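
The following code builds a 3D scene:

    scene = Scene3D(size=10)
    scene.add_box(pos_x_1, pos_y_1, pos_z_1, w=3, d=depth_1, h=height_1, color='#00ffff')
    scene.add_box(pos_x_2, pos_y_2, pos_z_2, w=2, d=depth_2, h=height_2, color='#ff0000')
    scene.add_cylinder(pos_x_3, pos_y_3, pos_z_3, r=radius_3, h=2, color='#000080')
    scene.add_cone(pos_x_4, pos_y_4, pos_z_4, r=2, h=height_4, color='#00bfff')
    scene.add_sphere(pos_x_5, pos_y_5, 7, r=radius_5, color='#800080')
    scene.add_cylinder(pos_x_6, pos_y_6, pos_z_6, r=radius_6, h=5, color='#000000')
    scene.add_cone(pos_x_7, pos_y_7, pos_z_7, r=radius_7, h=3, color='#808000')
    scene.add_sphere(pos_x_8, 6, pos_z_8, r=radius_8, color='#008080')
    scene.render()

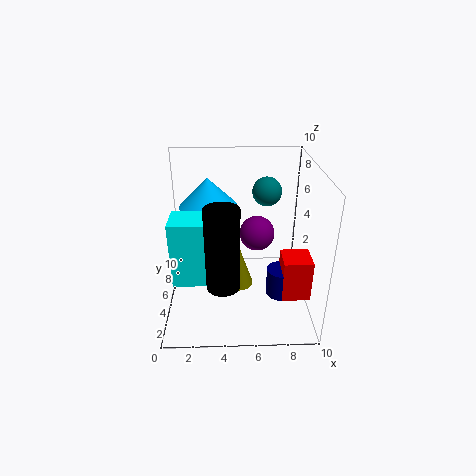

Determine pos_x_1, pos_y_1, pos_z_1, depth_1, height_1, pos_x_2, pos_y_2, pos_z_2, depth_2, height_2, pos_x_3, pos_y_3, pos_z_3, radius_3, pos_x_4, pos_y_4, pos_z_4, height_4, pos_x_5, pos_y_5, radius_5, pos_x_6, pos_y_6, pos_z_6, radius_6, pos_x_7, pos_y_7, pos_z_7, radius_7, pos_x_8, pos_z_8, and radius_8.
pos_x_1 = 1
pos_y_1 = 1
pos_z_1 = 4
depth_1 = 2
height_1 = 4
pos_x_2 = 8
pos_y_2 = 3
pos_z_2 = 1
depth_2 = 2
height_2 = 3
pos_x_3 = 8
pos_y_3 = 4
pos_z_3 = 1
radius_3 = 1
pos_x_4 = 3
pos_y_4 = 6
pos_z_4 = 7
height_4 = 2
pos_x_5 = 6
pos_y_5 = 2
radius_5 = 1
pos_x_6 = 4
pos_y_6 = 1
pos_z_6 = 4
radius_6 = 1
pos_x_7 = 5
pos_y_7 = 4
pos_z_7 = 2
radius_7 = 1
pos_x_8 = 7
pos_z_8 = 8
radius_8 = 1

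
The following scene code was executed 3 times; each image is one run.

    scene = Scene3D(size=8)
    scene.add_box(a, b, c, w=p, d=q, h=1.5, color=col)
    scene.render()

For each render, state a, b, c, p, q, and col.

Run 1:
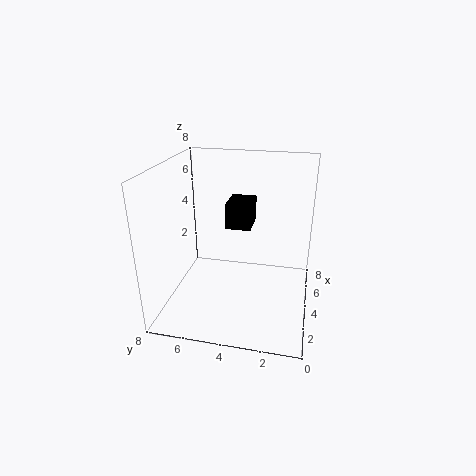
a = 5; b = 3.5; c = 4; p = 2; q = 1.5; col = 'black'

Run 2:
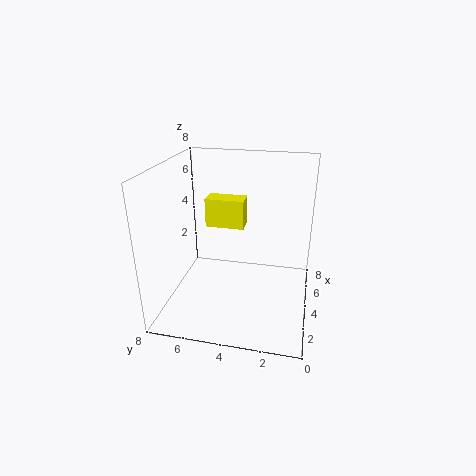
a = 3; b = 3.5; c = 5; p = 1; q = 2; col = 'yellow'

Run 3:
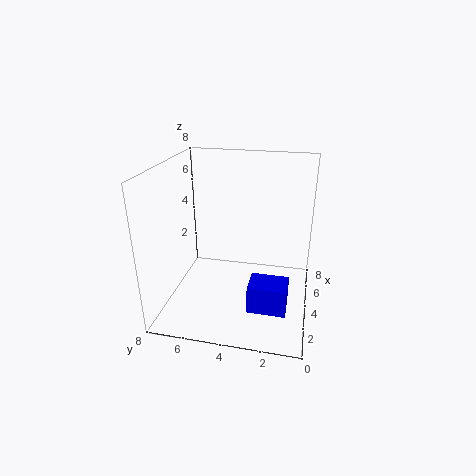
a = 1.5; b = 1; c = 1; p = 1.5; q = 2; col = 'blue'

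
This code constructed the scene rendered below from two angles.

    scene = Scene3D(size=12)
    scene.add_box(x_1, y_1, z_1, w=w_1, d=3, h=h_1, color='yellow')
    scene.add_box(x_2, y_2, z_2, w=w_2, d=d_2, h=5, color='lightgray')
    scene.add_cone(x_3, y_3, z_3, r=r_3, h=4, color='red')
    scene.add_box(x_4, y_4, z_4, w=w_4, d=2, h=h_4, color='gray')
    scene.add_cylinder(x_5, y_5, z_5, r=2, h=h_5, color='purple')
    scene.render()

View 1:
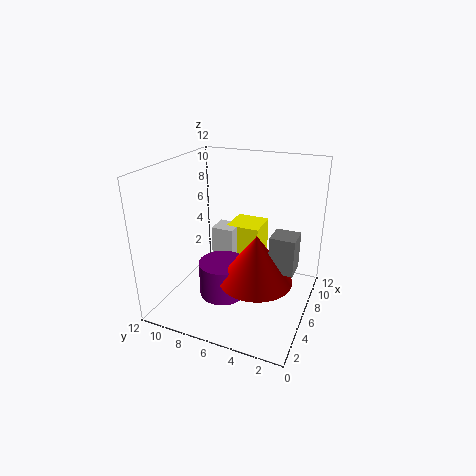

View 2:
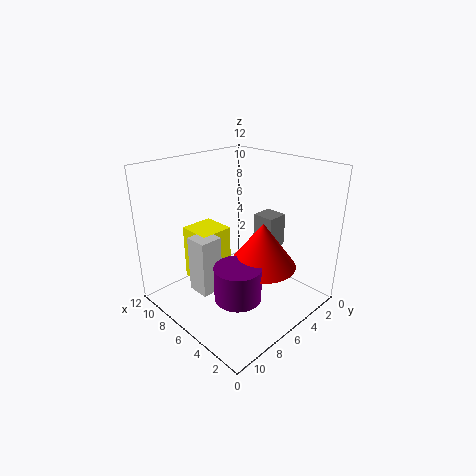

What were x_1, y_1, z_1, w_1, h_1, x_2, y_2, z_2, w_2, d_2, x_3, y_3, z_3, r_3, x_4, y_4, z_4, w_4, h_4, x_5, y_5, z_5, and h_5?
x_1 = 8
y_1 = 5
z_1 = 1
w_1 = 3
h_1 = 5
x_2 = 7
y_2 = 7
z_2 = 1
w_2 = 2
d_2 = 2
x_3 = 5
y_3 = 4
z_3 = 3
r_3 = 3
x_4 = 5
y_4 = 1
z_4 = 4
w_4 = 2
h_4 = 3
x_5 = 5
y_5 = 7
z_5 = 1
h_5 = 3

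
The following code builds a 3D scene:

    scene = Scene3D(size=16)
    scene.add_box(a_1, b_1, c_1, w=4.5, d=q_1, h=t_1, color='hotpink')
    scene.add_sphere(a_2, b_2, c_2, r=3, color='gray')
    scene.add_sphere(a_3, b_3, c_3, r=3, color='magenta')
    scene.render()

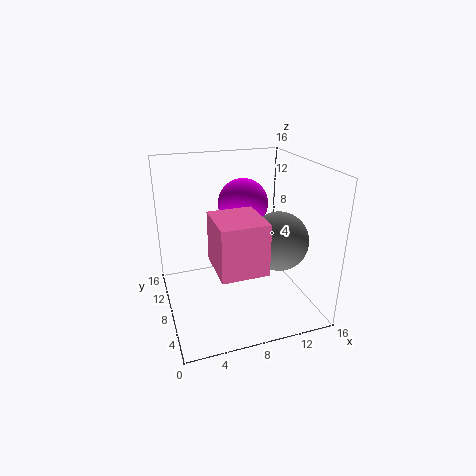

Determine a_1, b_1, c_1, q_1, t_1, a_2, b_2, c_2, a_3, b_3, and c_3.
a_1 = 4
b_1 = 0.5
c_1 = 7.5
q_1 = 5
t_1 = 5
a_2 = 11
b_2 = 4
c_2 = 9
a_3 = 10
b_3 = 12
c_3 = 10.5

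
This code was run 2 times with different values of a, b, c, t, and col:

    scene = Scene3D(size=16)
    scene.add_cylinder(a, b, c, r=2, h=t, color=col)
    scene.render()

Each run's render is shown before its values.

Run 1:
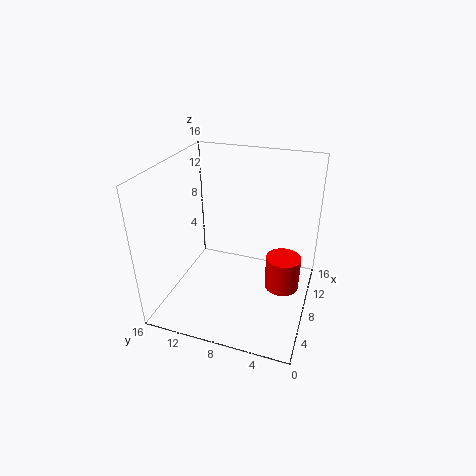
a = 9.5, b = 3, c = 1.5, t = 4, col = 'red'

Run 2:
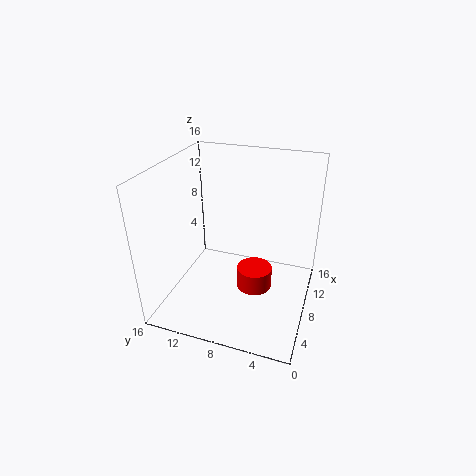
a = 8, b = 6, c = 2, t = 2.5, col = 'red'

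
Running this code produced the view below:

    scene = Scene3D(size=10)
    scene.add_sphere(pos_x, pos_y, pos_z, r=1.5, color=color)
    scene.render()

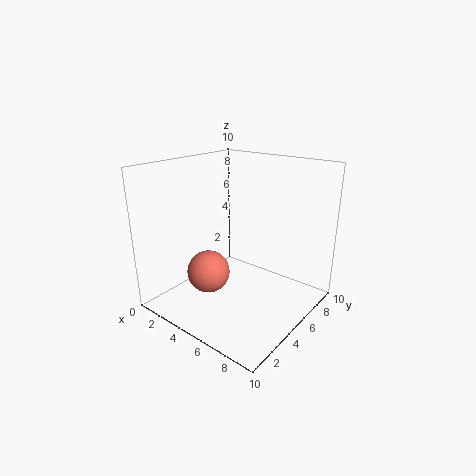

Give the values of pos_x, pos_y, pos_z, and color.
pos_x = 3.5, pos_y = 3.5, pos_z = 2.5, color = 'salmon'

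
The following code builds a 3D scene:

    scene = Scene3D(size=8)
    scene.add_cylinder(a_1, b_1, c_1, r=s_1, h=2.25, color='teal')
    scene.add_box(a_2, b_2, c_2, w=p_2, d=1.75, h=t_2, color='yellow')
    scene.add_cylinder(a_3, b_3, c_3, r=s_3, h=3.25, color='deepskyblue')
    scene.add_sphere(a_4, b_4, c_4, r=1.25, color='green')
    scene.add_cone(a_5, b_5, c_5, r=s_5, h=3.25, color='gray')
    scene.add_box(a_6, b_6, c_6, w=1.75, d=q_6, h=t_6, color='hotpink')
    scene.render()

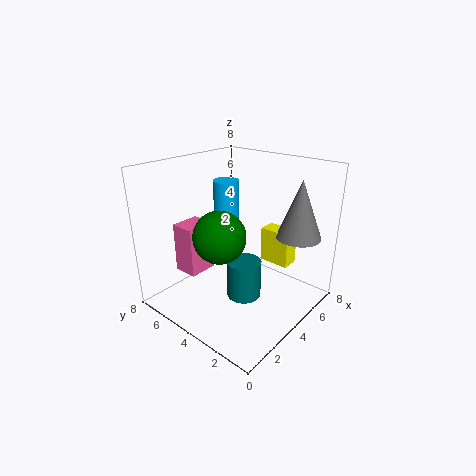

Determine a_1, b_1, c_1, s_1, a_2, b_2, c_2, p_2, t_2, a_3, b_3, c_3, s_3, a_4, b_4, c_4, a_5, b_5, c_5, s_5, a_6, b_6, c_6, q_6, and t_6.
a_1 = 4.25, b_1 = 3.75, c_1 = 0.25, s_1 = 1, a_2 = 5.5, b_2 = 1.75, c_2 = 2.25, p_2 = 1, t_2 = 2, a_3 = 5, b_3 = 5.75, c_3 = 3.5, s_3 = 0.75, a_4 = 1.5, b_4 = 3, c_4 = 5.25, a_5 = 6.25, b_5 = 1.5, c_5 = 4, s_5 = 1.25, a_6 = 2.5, b_6 = 6.25, c_6 = 1.25, q_6 = 1.5, t_6 = 3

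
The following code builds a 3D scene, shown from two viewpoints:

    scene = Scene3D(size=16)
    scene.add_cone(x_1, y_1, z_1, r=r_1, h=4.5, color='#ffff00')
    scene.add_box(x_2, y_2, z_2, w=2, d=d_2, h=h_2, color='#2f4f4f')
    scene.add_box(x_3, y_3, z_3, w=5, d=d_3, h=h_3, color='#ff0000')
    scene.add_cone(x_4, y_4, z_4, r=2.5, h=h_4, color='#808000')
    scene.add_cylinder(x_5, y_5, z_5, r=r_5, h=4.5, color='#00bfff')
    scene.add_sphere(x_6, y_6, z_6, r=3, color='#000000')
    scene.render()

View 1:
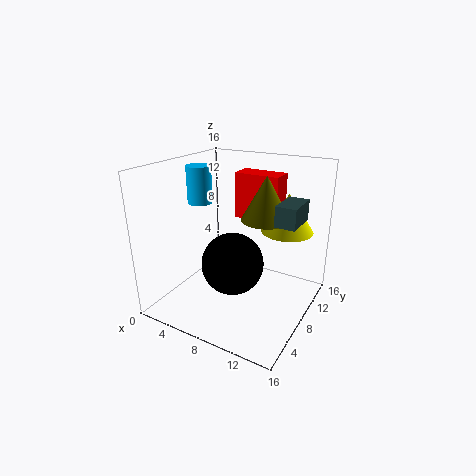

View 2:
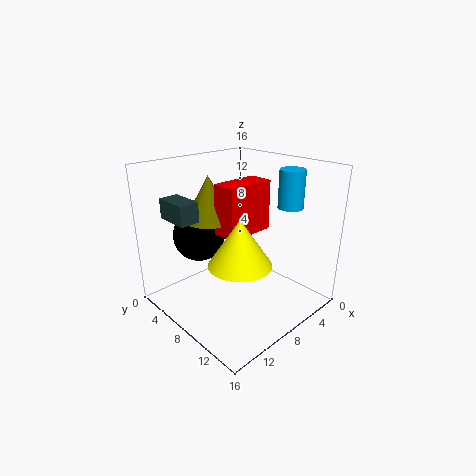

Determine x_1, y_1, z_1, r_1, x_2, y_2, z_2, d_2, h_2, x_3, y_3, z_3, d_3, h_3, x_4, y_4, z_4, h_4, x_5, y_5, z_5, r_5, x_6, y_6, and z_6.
x_1 = 12; y_1 = 12.5; z_1 = 8; r_1 = 3; x_2 = 13.5; y_2 = 5; z_2 = 11.5; d_2 = 3.5; h_2 = 2; x_3 = 7; y_3 = 9; z_3 = 10; d_3 = 2.5; h_3 = 5; x_4 = 11.5; y_4 = 7.5; z_4 = 11; h_4 = 4.5; x_5 = 1.5; y_5 = 10; z_5 = 10.5; r_5 = 1.5; x_6 = 10; y_6 = 3.5; z_6 = 7.5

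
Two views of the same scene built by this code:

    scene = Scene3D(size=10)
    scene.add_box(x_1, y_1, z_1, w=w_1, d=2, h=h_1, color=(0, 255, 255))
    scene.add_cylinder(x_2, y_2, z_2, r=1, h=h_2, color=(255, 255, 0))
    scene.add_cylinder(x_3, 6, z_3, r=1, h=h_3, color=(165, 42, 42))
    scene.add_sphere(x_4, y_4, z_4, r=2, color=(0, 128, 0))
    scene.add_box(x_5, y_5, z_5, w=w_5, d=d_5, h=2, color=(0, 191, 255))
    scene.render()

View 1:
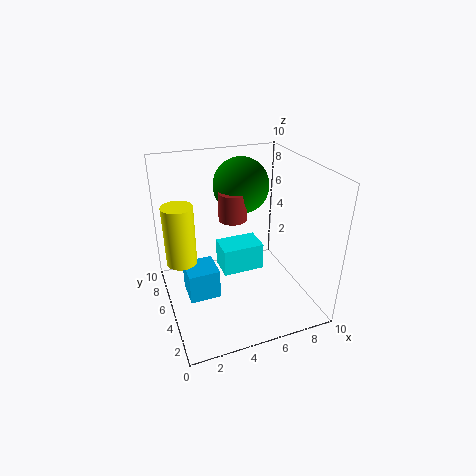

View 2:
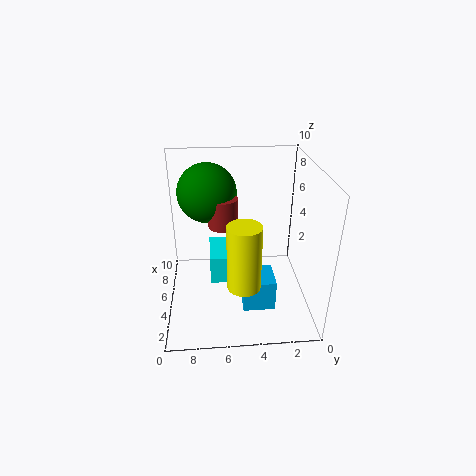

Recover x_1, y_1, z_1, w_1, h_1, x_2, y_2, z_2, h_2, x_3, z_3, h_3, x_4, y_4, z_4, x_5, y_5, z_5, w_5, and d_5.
x_1 = 4; y_1 = 5; z_1 = 2; w_1 = 3; h_1 = 2; x_2 = 1; y_2 = 5; z_2 = 4; h_2 = 4; x_3 = 5; z_3 = 6; h_3 = 2; x_4 = 6; y_4 = 7; z_4 = 8; x_5 = 1; y_5 = 3; z_5 = 2; w_5 = 2; d_5 = 2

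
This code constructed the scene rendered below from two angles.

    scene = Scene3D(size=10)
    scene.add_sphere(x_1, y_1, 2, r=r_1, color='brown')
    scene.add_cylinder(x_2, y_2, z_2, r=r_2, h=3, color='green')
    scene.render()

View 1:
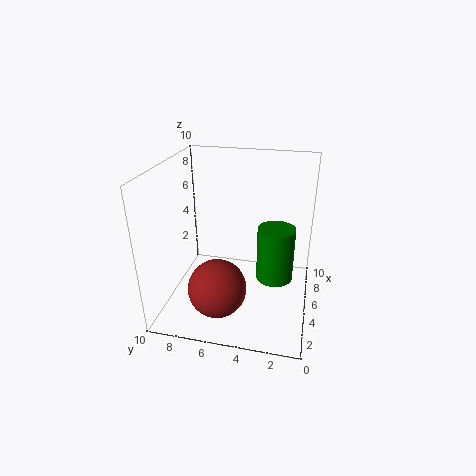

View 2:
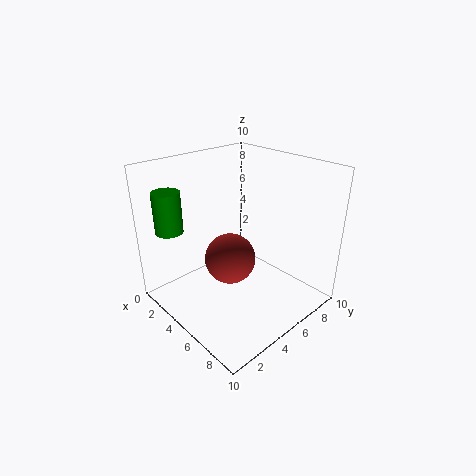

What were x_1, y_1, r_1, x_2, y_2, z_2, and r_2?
x_1 = 3, y_1 = 6, r_1 = 2, x_2 = 1, y_2 = 2, z_2 = 5, r_2 = 1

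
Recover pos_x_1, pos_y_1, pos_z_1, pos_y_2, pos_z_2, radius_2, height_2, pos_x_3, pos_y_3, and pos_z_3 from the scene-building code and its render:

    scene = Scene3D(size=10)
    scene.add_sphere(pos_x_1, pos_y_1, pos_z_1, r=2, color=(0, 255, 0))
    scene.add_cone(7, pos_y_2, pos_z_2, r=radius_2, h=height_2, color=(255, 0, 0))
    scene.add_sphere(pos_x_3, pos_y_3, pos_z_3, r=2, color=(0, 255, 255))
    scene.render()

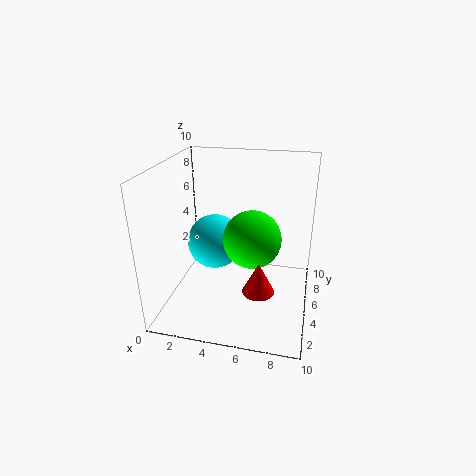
pos_x_1 = 6, pos_y_1 = 5, pos_z_1 = 5, pos_y_2 = 2, pos_z_2 = 3, radius_2 = 1, height_2 = 2, pos_x_3 = 3, pos_y_3 = 6, pos_z_3 = 4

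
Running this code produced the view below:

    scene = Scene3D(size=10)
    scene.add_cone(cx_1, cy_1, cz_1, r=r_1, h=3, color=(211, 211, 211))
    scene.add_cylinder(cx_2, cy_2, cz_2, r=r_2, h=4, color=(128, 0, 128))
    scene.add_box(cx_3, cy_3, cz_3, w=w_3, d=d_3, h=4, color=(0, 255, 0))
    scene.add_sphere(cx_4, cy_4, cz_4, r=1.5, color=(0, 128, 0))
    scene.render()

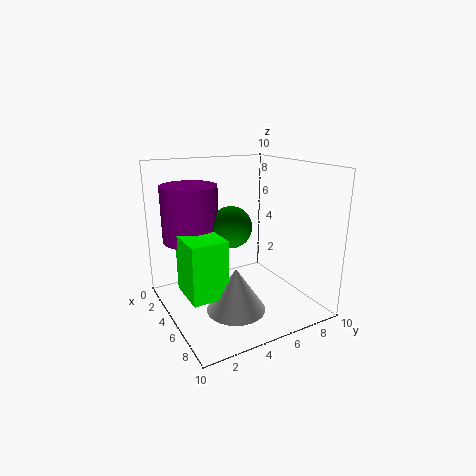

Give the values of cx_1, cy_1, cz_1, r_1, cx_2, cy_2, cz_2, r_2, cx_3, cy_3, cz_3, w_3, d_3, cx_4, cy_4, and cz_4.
cx_1 = 6.5, cy_1 = 4, cz_1 = 0.5, r_1 = 2, cx_2 = 2.5, cy_2 = 2.5, cz_2 = 4.5, r_2 = 2, cx_3 = 3.5, cy_3 = 1, cz_3 = 1.5, w_3 = 3, d_3 = 2.5, cx_4 = 4, cy_4 = 5, cz_4 = 5.5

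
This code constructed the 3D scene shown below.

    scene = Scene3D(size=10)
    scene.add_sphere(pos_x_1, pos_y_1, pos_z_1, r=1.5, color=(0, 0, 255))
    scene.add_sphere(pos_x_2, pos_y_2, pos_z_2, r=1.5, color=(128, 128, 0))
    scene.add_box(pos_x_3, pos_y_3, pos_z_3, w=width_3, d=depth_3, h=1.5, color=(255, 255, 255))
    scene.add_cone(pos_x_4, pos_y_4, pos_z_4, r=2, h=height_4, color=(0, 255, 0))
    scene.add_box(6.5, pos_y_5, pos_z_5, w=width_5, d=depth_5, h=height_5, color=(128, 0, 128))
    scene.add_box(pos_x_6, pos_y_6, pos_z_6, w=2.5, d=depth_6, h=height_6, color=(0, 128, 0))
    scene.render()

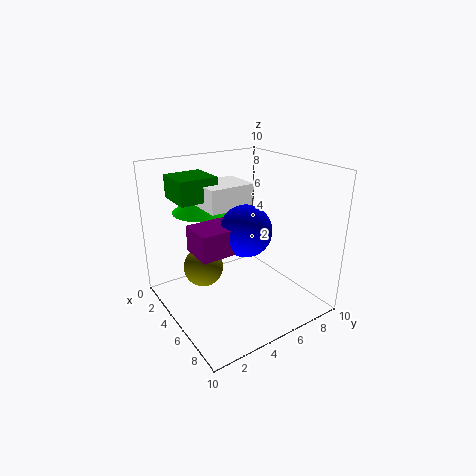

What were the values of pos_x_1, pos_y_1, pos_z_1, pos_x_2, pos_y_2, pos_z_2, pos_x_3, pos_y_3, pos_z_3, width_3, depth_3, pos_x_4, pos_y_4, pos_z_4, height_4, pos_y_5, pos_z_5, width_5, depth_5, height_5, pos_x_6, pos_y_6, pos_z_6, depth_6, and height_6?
pos_x_1 = 8; pos_y_1 = 3.5; pos_z_1 = 7; pos_x_2 = 2.5; pos_y_2 = 3.5; pos_z_2 = 2; pos_x_3 = 3.5; pos_y_3 = 2.5; pos_z_3 = 7.5; width_3 = 2.5; depth_3 = 3; pos_x_4 = 2.5; pos_y_4 = 3.5; pos_z_4 = 6.5; height_4 = 1.5; pos_y_5 = 0.5; pos_z_5 = 6; width_5 = 2; depth_5 = 2.5; height_5 = 1.5; pos_x_6 = 2.5; pos_y_6 = 1; pos_z_6 = 8; depth_6 = 2.5; height_6 = 1.5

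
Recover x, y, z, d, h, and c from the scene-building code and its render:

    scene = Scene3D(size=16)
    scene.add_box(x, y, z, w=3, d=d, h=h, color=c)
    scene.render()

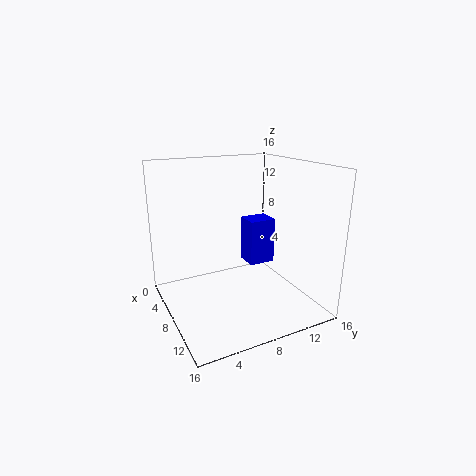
x = 1; y = 12; z = 2; d = 3.5; h = 6; c = 'blue'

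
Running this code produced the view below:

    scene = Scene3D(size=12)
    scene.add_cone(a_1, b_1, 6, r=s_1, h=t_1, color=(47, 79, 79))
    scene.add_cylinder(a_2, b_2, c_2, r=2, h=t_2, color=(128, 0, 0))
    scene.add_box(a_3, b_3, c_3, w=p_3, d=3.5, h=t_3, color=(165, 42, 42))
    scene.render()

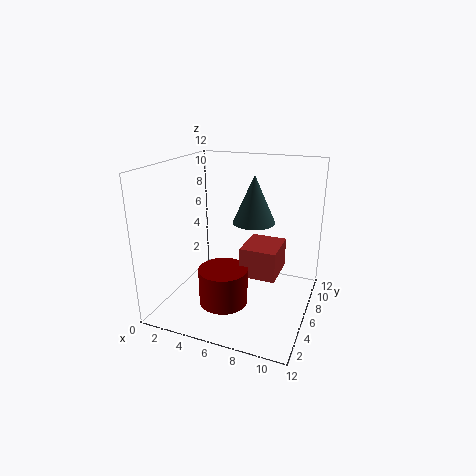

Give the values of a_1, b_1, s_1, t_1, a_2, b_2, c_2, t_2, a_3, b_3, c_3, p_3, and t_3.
a_1 = 6
b_1 = 10
s_1 = 2
t_1 = 4.5
a_2 = 5.5
b_2 = 4
c_2 = 1
t_2 = 3
a_3 = 6.5
b_3 = 5
c_3 = 3
p_3 = 3
t_3 = 2.5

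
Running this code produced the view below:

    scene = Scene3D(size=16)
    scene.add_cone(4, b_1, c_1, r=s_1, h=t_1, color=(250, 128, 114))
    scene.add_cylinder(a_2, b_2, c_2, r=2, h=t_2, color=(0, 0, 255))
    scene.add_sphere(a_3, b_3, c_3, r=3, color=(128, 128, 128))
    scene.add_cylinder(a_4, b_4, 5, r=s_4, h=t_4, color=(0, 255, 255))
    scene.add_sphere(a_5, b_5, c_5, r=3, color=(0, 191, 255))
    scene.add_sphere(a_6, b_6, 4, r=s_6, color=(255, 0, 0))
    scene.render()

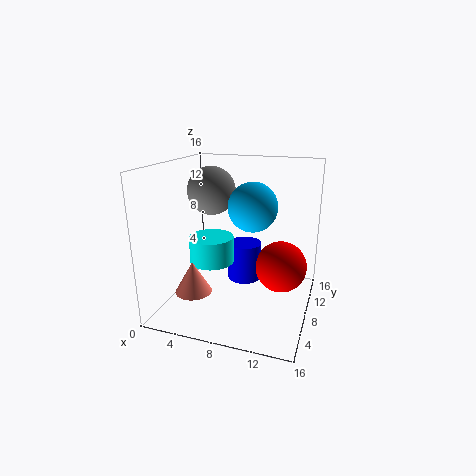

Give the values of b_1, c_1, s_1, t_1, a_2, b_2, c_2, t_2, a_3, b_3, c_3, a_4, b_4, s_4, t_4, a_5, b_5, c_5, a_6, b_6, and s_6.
b_1 = 4.5
c_1 = 2.5
s_1 = 2
t_1 = 3.5
a_2 = 8
b_2 = 10.5
c_2 = 2
t_2 = 4.5
a_3 = 3
b_3 = 12.5
c_3 = 12
a_4 = 5
b_4 = 7.5
s_4 = 2.5
t_4 = 3
a_5 = 8.5
b_5 = 12
c_5 = 10.5
a_6 = 12.5
b_6 = 10.5
s_6 = 3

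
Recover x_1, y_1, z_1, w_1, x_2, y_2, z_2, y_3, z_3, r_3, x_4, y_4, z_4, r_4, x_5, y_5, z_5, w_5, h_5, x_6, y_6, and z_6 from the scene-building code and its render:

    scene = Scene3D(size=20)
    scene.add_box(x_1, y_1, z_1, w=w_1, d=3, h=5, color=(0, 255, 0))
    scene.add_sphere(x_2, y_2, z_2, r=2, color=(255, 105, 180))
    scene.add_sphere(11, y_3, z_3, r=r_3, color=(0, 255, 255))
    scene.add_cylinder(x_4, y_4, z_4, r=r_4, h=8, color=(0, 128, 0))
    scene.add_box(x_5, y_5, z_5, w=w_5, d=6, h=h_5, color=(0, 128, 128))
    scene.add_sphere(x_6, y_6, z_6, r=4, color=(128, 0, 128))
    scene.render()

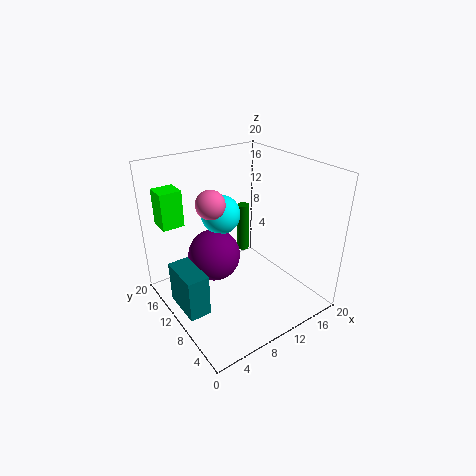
x_1 = 1; y_1 = 14; z_1 = 12; w_1 = 3; x_2 = 7; y_2 = 12; z_2 = 15; y_3 = 16; z_3 = 11; r_3 = 3; x_4 = 16; y_4 = 17; z_4 = 3; r_4 = 1; x_5 = 1; y_5 = 8; z_5 = 1; w_5 = 3; h_5 = 6; x_6 = 9; y_6 = 15; z_6 = 5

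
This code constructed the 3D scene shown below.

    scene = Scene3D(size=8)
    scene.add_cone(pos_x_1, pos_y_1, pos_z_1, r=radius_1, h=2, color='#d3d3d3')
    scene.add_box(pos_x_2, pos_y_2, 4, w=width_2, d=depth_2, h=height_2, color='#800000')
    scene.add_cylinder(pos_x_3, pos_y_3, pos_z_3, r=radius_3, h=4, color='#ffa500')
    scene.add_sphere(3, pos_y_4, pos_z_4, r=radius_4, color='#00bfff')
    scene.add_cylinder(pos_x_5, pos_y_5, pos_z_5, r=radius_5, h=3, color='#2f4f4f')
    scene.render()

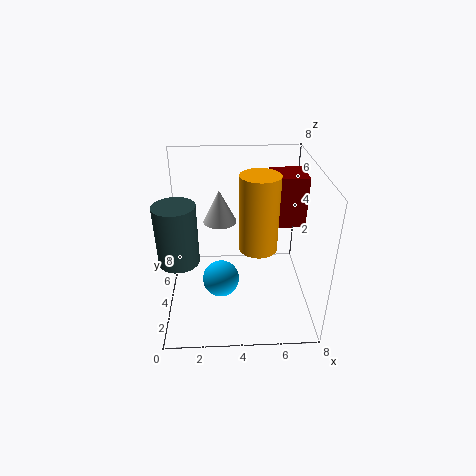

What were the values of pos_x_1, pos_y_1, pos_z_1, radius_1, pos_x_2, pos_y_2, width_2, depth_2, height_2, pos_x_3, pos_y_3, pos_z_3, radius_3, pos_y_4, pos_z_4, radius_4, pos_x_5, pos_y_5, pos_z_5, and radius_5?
pos_x_1 = 3
pos_y_1 = 6
pos_z_1 = 4
radius_1 = 1
pos_x_2 = 6
pos_y_2 = 5
width_2 = 2
depth_2 = 2
height_2 = 3
pos_x_3 = 5
pos_y_3 = 3
pos_z_3 = 4
radius_3 = 1
pos_y_4 = 3
pos_z_4 = 2
radius_4 = 1
pos_x_5 = 1
pos_y_5 = 2
pos_z_5 = 4
radius_5 = 1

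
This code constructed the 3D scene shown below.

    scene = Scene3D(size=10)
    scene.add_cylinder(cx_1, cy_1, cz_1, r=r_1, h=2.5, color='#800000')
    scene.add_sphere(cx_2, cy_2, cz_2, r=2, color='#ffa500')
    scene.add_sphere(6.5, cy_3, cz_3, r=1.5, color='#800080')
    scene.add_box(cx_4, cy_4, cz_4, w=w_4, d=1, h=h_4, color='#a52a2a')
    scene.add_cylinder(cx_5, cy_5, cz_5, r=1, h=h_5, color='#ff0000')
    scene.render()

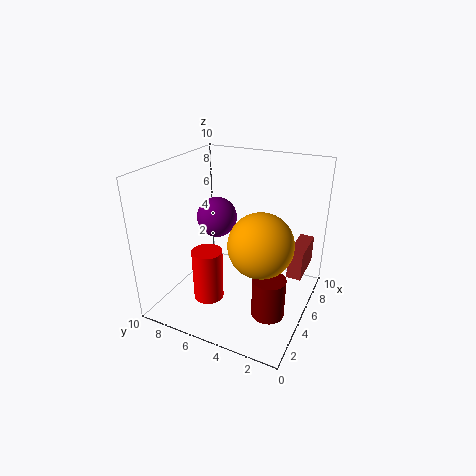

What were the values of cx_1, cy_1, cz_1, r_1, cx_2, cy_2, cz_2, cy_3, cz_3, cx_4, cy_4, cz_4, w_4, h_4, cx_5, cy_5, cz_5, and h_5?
cx_1 = 2, cy_1 = 1.5, cz_1 = 2, r_1 = 1, cx_2 = 3, cy_2 = 2.5, cz_2 = 6, cy_3 = 7.5, cz_3 = 5.5, cx_4 = 5.5, cy_4 = 0.5, cz_4 = 2.5, w_4 = 3, h_4 = 2, cx_5 = 2.5, cy_5 = 6, cz_5 = 1.5, h_5 = 3.5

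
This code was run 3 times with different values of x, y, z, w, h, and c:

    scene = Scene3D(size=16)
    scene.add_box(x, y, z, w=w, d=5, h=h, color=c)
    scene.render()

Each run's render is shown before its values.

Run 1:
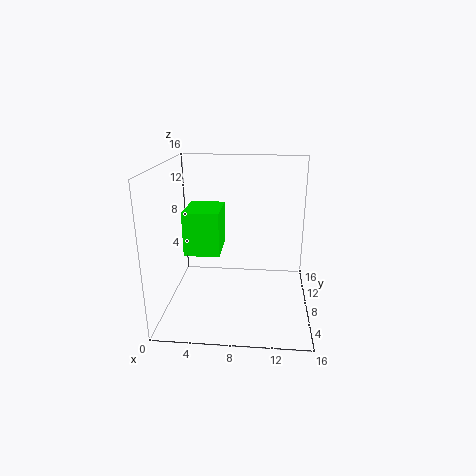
x = 2, y = 7, z = 6, w = 4, h = 5, c = 'lime'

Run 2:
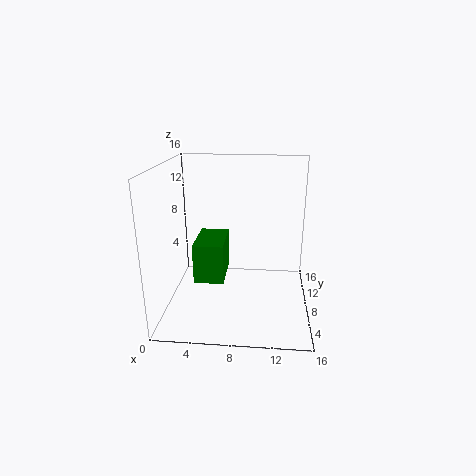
x = 4, y = 3, z = 5, w = 3, h = 4, c = 'green'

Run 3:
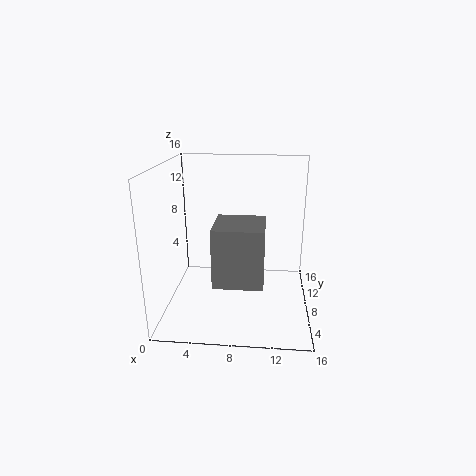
x = 6, y = 2, z = 5, w = 5, h = 6, c = 'gray'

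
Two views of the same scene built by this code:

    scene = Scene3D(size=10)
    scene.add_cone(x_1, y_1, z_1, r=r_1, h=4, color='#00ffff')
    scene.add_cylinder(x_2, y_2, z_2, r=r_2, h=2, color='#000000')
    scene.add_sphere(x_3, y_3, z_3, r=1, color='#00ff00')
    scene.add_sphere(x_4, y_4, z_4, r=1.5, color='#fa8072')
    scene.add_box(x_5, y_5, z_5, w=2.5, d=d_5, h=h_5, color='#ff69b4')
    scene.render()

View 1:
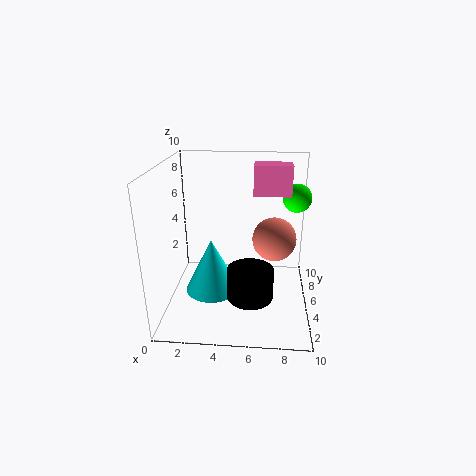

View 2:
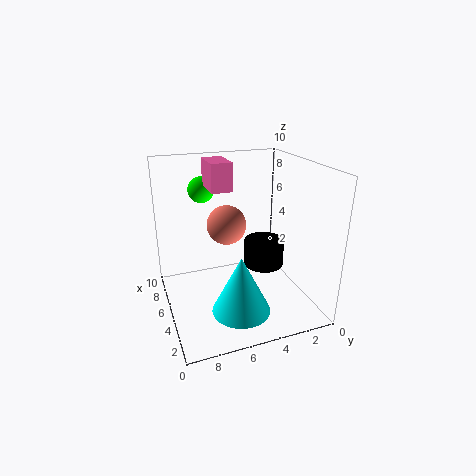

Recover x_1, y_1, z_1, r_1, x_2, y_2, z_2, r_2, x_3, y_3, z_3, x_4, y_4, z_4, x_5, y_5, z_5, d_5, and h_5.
x_1 = 3, y_1 = 5.5, z_1 = 0.5, r_1 = 2, x_2 = 6, y_2 = 2.5, z_2 = 2, r_2 = 1.5, x_3 = 9, y_3 = 6.5, z_3 = 7.5, x_4 = 7.5, y_4 = 5, z_4 = 5, x_5 = 6, y_5 = 5, z_5 = 8, d_5 = 1.5, h_5 = 2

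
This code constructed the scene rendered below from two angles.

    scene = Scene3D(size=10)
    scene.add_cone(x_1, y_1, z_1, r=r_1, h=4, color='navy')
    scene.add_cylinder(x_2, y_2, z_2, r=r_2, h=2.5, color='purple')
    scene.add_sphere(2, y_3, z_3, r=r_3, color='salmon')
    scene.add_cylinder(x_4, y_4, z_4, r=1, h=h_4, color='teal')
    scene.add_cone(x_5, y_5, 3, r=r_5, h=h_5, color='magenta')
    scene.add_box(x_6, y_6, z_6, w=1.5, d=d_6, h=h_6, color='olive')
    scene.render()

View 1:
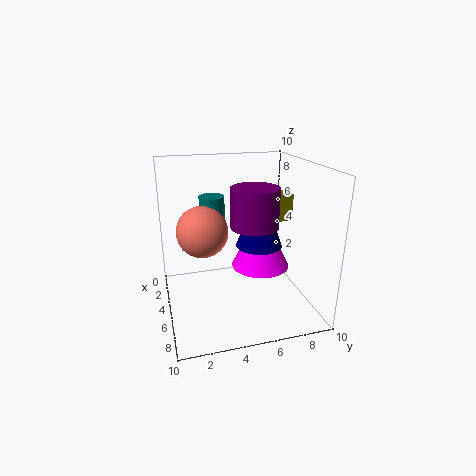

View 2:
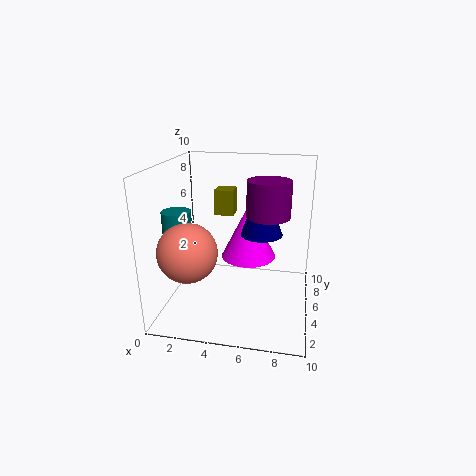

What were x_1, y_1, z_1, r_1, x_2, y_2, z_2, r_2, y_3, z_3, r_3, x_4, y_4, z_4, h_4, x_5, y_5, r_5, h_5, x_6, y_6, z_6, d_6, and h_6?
x_1 = 6.5
y_1 = 6
z_1 = 5
r_1 = 1.5
x_2 = 7
y_2 = 5.5
z_2 = 6.5
r_2 = 1.5
y_3 = 3
z_3 = 4.5
r_3 = 2
x_4 = 1
y_4 = 4
z_4 = 4
h_4 = 3
x_5 = 5.5
y_5 = 6.5
r_5 = 2
h_5 = 4
x_6 = 2.5
y_6 = 8
z_6 = 5.5
d_6 = 1.5
h_6 = 2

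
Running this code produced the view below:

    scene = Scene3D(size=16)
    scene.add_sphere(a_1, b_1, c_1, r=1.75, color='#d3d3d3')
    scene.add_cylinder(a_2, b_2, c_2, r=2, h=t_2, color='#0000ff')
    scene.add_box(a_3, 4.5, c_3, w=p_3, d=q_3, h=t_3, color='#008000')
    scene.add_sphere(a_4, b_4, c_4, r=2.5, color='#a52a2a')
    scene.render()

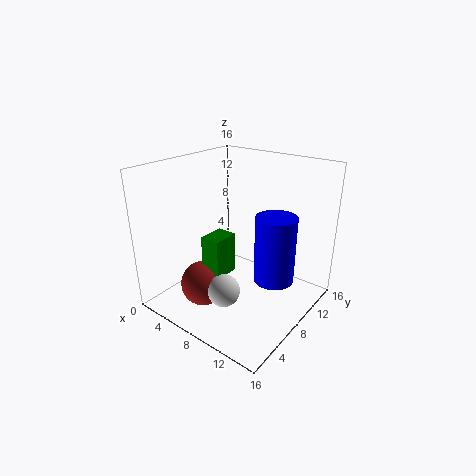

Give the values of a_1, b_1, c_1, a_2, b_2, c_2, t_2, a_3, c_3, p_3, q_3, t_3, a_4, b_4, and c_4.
a_1 = 8.75, b_1 = 4.5, c_1 = 3.25, a_2 = 13.5, b_2 = 6.75, c_2 = 5.5, t_2 = 6.75, a_3 = 5.75, c_3 = 4.25, p_3 = 2.25, q_3 = 3, t_3 = 4.5, a_4 = 5.75, b_4 = 4.5, c_4 = 3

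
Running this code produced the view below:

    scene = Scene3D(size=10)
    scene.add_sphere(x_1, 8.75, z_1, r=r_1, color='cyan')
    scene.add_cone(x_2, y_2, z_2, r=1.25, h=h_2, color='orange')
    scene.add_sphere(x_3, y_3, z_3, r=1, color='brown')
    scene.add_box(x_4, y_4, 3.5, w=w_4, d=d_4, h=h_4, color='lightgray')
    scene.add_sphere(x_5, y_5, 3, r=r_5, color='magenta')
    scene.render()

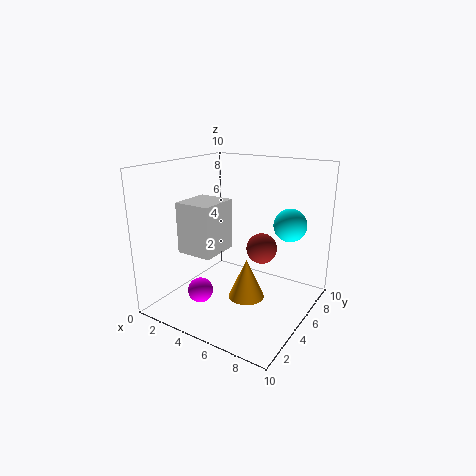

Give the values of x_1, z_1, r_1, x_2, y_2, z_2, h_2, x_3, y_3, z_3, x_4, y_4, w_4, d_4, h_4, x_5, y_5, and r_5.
x_1 = 7.25
z_1 = 5.25
r_1 = 1.25
x_2 = 6
y_2 = 4.5
z_2 = 1
h_2 = 2.75
x_3 = 7
y_3 = 4.75
z_3 = 4.75
x_4 = 0.75
y_4 = 3.5
w_4 = 2.75
d_4 = 3
h_4 = 3.75
x_5 = 5
y_5 = 0.75
r_5 = 0.75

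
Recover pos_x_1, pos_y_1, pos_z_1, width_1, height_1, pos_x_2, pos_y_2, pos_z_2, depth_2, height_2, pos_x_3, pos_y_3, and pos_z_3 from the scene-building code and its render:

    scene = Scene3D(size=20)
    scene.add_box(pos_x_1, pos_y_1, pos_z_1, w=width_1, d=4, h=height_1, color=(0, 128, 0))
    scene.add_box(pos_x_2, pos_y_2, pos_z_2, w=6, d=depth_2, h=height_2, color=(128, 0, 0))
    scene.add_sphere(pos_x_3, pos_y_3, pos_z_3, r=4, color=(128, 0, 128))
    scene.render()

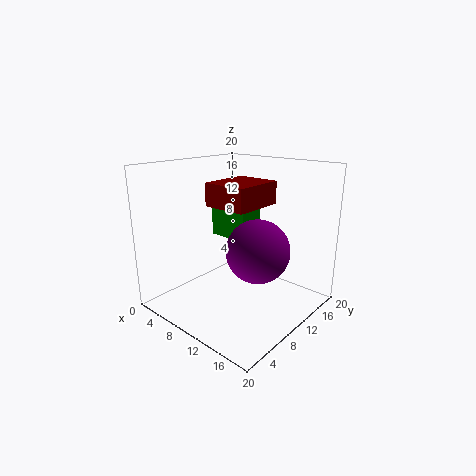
pos_x_1 = 4
pos_y_1 = 11
pos_z_1 = 9
width_1 = 6
height_1 = 6
pos_x_2 = 8
pos_y_2 = 6
pos_z_2 = 15
depth_2 = 7
height_2 = 3
pos_x_3 = 15
pos_y_3 = 8
pos_z_3 = 10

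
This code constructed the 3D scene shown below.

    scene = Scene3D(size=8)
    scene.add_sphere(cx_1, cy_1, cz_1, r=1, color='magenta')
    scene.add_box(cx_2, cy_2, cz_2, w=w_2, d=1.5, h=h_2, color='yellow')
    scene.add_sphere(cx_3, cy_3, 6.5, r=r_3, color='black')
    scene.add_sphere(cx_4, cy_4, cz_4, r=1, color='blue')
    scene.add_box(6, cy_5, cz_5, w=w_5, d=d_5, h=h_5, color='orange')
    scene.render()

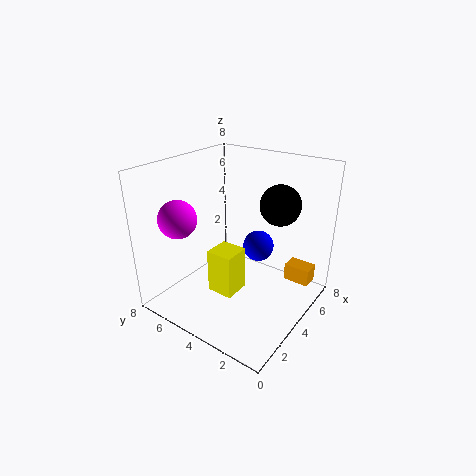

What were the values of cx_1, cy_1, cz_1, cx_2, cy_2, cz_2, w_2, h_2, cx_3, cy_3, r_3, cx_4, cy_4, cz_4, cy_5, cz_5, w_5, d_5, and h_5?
cx_1 = 1.5; cy_1 = 6; cz_1 = 5.5; cx_2 = 2.5; cy_2 = 3.5; cz_2 = 1; w_2 = 1.5; h_2 = 2.5; cx_3 = 4; cy_3 = 1.5; r_3 = 1; cx_4 = 7; cy_4 = 4.5; cz_4 = 2; cy_5 = 0.5; cz_5 = 1; w_5 = 1; d_5 = 1.5; h_5 = 1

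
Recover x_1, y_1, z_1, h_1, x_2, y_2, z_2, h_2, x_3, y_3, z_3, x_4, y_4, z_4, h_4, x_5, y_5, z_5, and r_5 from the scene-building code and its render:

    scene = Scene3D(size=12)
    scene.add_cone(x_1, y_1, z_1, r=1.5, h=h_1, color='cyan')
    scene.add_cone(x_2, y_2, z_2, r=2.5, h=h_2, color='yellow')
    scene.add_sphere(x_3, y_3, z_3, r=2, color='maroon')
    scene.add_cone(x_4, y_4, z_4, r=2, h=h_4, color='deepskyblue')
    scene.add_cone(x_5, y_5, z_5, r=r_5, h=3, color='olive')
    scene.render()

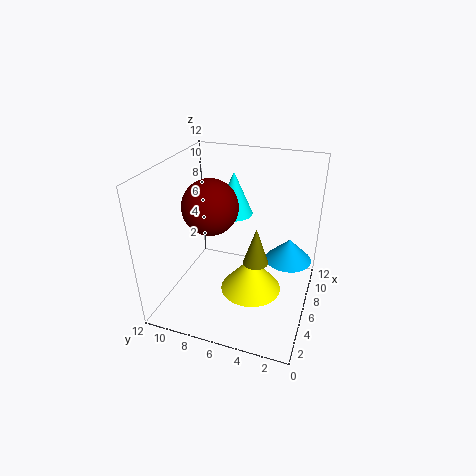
x_1 = 6.5; y_1 = 6.5; z_1 = 8; h_1 = 3.5; x_2 = 5; y_2 = 4.5; z_2 = 2; h_2 = 3; x_3 = 3; y_3 = 7; z_3 = 10; x_4 = 8; y_4 = 2; z_4 = 3.5; h_4 = 2; x_5 = 4.5; y_5 = 4; z_5 = 5; r_5 = 1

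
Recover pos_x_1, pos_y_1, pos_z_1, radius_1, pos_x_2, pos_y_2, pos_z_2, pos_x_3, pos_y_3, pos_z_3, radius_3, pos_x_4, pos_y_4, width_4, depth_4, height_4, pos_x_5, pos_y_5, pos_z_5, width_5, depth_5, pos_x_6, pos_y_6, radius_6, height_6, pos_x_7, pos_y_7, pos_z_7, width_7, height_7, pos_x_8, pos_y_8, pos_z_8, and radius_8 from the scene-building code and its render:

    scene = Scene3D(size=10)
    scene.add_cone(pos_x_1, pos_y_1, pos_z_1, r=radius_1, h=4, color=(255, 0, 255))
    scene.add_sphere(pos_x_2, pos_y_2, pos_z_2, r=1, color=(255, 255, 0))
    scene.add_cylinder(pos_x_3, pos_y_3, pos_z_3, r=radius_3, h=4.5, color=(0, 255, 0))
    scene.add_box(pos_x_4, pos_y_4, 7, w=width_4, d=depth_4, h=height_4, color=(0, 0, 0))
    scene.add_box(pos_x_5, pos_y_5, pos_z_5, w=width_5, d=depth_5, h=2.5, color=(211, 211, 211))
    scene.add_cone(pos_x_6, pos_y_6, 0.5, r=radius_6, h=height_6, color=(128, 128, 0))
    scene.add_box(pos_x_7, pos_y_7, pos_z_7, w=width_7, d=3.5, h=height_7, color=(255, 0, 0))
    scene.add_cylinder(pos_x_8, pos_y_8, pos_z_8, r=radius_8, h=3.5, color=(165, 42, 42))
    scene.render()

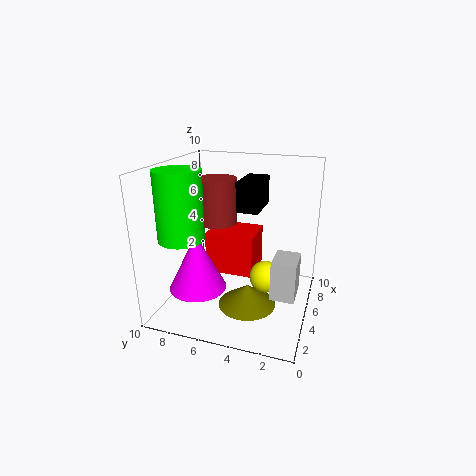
pos_x_1 = 3.5; pos_y_1 = 7.5; pos_z_1 = 1.5; radius_1 = 2; pos_x_2 = 3; pos_y_2 = 2.5; pos_z_2 = 3.5; pos_x_3 = 2.5; pos_y_3 = 8; pos_z_3 = 5.5; radius_3 = 1.5; pos_x_4 = 4.5; pos_y_4 = 3.5; width_4 = 3; depth_4 = 1.5; height_4 = 2; pos_x_5 = 2; pos_y_5 = 0.5; pos_z_5 = 2.5; width_5 = 2; depth_5 = 1.5; pos_x_6 = 4; pos_y_6 = 4; radius_6 = 2; height_6 = 1.5; pos_x_7 = 5; pos_y_7 = 4; pos_z_7 = 2; width_7 = 3; height_7 = 3; pos_x_8 = 7.5; pos_y_8 = 7.5; pos_z_8 = 5; radius_8 = 1.5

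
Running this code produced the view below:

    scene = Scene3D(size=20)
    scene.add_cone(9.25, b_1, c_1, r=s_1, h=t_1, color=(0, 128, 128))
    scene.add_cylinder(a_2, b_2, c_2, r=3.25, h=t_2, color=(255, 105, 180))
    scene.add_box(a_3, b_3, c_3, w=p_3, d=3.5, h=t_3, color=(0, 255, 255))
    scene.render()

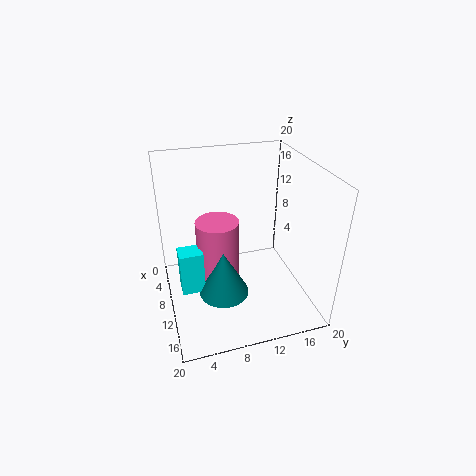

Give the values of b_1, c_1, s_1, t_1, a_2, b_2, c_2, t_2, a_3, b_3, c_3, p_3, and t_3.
b_1 = 8; c_1 = 0.25; s_1 = 3.75; t_1 = 7; a_2 = 6; b_2 = 8; c_2 = 1; t_2 = 9.75; a_3 = 5.75; b_3 = 1.75; c_3 = 0.5; p_3 = 3; t_3 = 6.75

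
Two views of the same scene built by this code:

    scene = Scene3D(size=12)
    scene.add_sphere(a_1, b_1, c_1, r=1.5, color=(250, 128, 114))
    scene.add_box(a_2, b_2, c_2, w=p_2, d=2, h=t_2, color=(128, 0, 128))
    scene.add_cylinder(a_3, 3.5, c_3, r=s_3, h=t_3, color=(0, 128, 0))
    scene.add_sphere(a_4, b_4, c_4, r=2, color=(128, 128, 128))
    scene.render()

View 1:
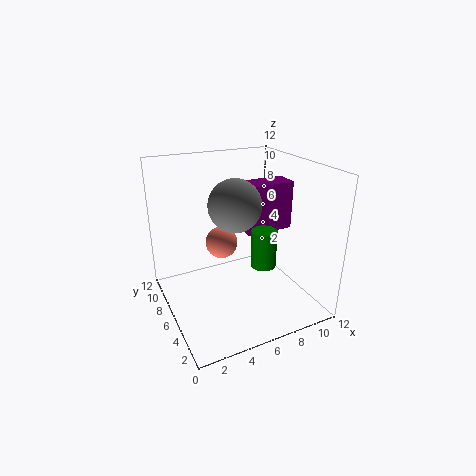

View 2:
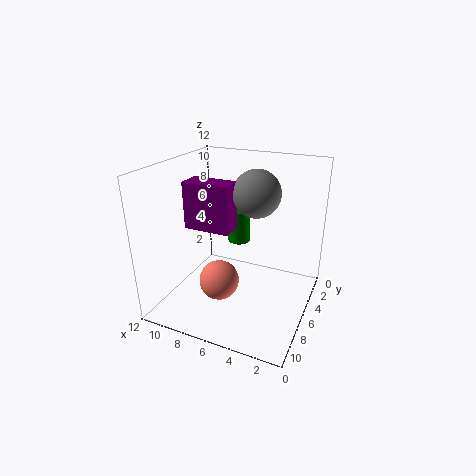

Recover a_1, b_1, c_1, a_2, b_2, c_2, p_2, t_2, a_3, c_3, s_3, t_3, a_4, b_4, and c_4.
a_1 = 6
b_1 = 9.5
c_1 = 4
a_2 = 6.5
b_2 = 5
c_2 = 6.5
p_2 = 4
t_2 = 4
a_3 = 7
c_3 = 4.5
s_3 = 1
t_3 = 3
a_4 = 5
b_4 = 4.5
c_4 = 9.5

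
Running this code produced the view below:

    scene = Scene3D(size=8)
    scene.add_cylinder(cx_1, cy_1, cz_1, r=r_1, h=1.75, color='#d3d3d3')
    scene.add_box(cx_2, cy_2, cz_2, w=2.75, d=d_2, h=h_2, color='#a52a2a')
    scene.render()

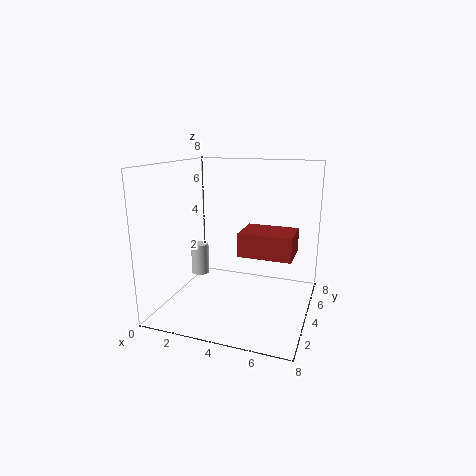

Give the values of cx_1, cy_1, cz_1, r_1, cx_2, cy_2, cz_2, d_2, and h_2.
cx_1 = 1.75, cy_1 = 3.75, cz_1 = 1.75, r_1 = 0.5, cx_2 = 4.5, cy_2 = 2.5, cz_2 = 3.5, d_2 = 2, h_2 = 1.25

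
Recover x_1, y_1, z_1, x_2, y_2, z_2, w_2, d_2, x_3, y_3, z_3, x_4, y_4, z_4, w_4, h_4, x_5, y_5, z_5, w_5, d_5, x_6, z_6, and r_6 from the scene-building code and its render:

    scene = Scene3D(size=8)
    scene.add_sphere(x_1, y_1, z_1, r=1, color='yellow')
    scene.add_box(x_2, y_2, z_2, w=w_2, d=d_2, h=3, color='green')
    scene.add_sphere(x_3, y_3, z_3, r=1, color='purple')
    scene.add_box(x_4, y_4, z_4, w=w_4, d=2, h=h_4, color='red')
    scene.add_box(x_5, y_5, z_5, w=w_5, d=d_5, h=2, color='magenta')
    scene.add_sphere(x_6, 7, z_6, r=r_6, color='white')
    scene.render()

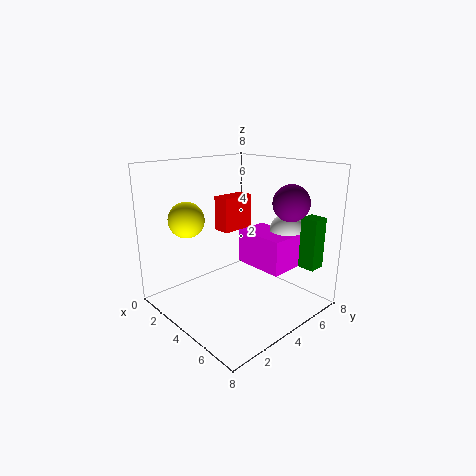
x_1 = 2, y_1 = 2, z_1 = 5, x_2 = 6, y_2 = 7, z_2 = 2, w_2 = 1, d_2 = 1, x_3 = 6, y_3 = 6, z_3 = 6, x_4 = 2, y_4 = 4, z_4 = 4, w_4 = 1, h_4 = 2, x_5 = 3, y_5 = 5, z_5 = 2, w_5 = 3, d_5 = 2, x_6 = 5, z_6 = 4, r_6 = 1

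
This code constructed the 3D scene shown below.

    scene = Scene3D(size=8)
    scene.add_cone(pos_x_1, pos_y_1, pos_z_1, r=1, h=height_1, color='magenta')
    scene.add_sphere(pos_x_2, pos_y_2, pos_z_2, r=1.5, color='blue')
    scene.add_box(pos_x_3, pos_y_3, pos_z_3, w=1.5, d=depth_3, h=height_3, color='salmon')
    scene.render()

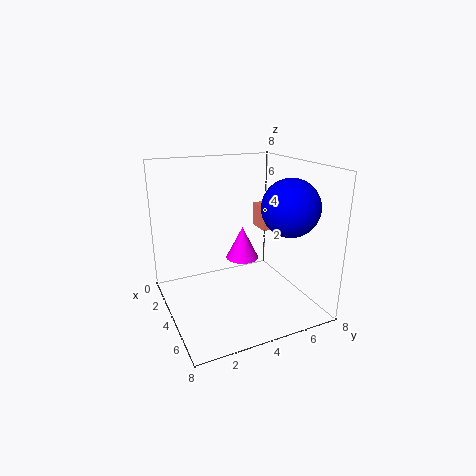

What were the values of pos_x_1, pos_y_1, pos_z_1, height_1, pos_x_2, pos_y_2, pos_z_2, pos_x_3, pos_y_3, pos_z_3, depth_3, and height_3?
pos_x_1 = 2.5, pos_y_1 = 5, pos_z_1 = 2, height_1 = 2, pos_x_2 = 6, pos_y_2 = 6, pos_z_2 = 6, pos_x_3 = 1, pos_y_3 = 6.5, pos_z_3 = 3.5, depth_3 = 1, height_3 = 1.5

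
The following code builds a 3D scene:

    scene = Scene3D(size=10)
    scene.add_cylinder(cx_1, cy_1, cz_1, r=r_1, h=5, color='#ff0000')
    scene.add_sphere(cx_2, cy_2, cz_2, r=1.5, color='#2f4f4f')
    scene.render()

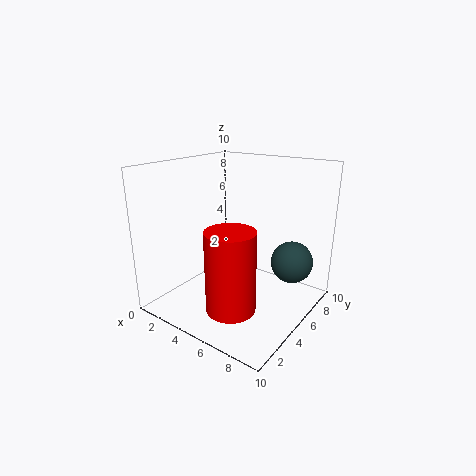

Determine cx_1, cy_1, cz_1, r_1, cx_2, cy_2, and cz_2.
cx_1 = 7; cy_1 = 1.5; cz_1 = 2; r_1 = 1.5; cx_2 = 8; cy_2 = 7.5; cz_2 = 3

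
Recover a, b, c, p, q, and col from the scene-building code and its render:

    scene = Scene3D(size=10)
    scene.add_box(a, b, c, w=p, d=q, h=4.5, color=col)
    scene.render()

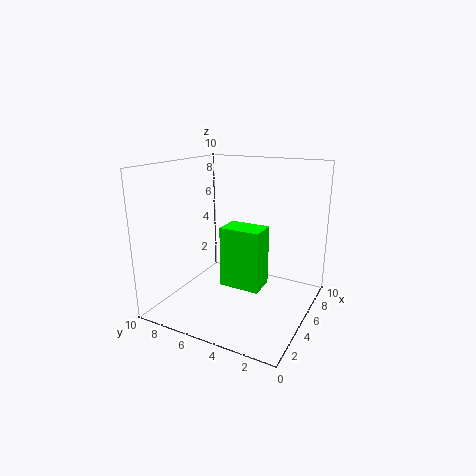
a = 5, b = 3.5, c = 1, p = 2, q = 3, col = 'lime'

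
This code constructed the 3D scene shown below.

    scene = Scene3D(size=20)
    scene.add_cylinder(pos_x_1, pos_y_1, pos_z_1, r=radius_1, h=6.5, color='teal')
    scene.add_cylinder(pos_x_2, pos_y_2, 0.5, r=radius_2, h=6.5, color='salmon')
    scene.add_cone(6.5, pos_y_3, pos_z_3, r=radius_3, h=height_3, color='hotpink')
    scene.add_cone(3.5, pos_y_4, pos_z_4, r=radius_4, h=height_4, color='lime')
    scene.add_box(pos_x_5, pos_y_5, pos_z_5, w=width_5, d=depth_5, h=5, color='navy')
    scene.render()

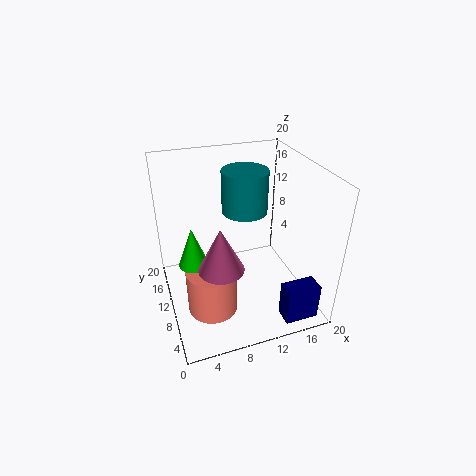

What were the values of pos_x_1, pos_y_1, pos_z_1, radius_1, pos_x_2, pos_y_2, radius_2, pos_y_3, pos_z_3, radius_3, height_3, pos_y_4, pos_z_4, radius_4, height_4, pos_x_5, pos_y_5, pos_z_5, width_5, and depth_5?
pos_x_1 = 13
pos_y_1 = 15.5
pos_z_1 = 11
radius_1 = 3.5
pos_x_2 = 5.5
pos_y_2 = 8
radius_2 = 3.5
pos_y_3 = 6.5
pos_z_3 = 8
radius_3 = 3
height_3 = 6
pos_y_4 = 9.5
pos_z_4 = 7.5
radius_4 = 2
height_4 = 5.5
pos_x_5 = 13.5
pos_y_5 = 0.5
pos_z_5 = 1.5
width_5 = 4.5
depth_5 = 2.5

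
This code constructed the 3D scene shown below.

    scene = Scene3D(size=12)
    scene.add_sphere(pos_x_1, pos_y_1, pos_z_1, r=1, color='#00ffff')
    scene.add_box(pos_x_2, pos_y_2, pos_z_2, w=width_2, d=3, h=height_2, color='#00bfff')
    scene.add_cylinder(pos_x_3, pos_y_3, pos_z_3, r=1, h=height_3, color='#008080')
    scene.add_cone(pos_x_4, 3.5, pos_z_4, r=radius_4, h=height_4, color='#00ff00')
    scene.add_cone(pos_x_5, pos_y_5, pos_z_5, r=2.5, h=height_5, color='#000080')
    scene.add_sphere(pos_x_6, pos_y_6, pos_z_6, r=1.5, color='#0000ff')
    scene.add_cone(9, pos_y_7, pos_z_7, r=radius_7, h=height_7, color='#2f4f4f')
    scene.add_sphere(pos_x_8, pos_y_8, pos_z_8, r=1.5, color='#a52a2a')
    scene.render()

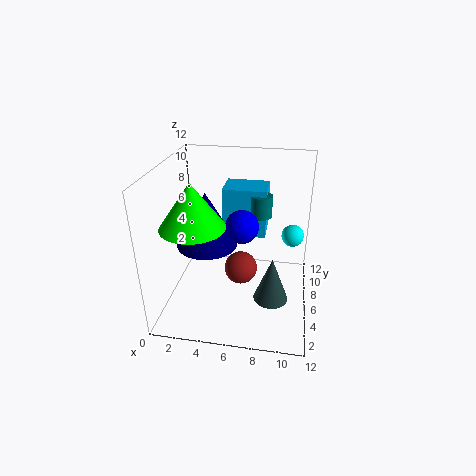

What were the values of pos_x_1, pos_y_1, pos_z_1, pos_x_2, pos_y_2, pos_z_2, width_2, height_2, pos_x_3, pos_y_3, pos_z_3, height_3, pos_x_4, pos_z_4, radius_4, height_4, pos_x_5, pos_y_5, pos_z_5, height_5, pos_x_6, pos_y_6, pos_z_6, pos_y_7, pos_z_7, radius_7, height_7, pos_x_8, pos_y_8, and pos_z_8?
pos_x_1 = 10.5; pos_y_1 = 9; pos_z_1 = 5; pos_x_2 = 4; pos_y_2 = 9; pos_z_2 = 4.5; width_2 = 4; height_2 = 4.5; pos_x_3 = 7.5; pos_y_3 = 9.5; pos_z_3 = 6.5; height_3 = 2; pos_x_4 = 3; pos_z_4 = 8; radius_4 = 2.5; height_4 = 3.5; pos_x_5 = 3.5; pos_y_5 = 5.5; pos_z_5 = 5.5; height_5 = 4.5; pos_x_6 = 6; pos_y_6 = 8; pos_z_6 = 6; pos_y_7 = 5.5; pos_z_7 = 0.5; radius_7 = 1.5; height_7 = 4; pos_x_8 = 6; pos_y_8 = 7.5; pos_z_8 = 2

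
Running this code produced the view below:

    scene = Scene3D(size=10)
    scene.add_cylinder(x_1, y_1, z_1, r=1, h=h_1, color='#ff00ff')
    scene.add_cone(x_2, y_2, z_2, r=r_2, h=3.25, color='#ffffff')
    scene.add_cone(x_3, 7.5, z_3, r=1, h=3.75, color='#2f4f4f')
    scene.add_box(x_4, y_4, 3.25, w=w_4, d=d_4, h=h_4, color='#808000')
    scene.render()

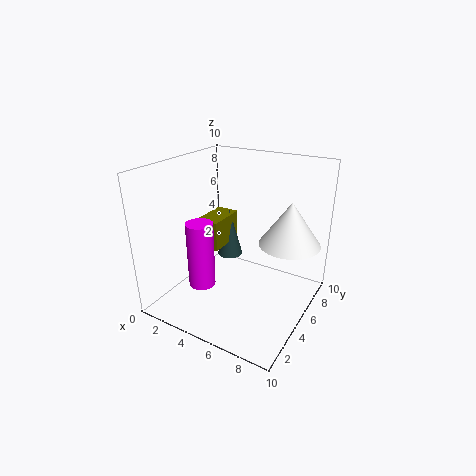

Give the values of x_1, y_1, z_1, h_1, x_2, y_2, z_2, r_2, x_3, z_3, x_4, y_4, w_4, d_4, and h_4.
x_1 = 2.25
y_1 = 4.25
z_1 = 0.75
h_1 = 5
x_2 = 7.75
y_2 = 7.75
z_2 = 4
r_2 = 2.25
x_3 = 2.75
z_3 = 2
x_4 = 1.25
y_4 = 5.25
w_4 = 1.75
d_4 = 3
h_4 = 2.25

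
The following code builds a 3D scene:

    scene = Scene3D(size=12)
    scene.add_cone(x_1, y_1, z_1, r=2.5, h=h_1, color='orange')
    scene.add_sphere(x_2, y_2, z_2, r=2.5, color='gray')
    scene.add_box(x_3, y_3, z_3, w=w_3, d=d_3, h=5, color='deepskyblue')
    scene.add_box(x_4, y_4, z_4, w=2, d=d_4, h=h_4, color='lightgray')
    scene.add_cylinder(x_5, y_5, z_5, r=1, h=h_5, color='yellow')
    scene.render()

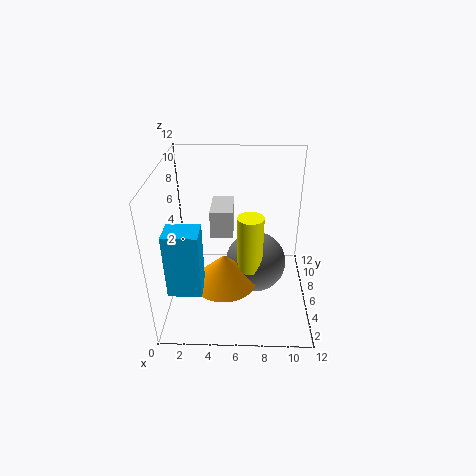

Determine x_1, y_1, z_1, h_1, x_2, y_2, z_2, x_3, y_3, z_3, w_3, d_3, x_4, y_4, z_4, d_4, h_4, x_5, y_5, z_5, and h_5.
x_1 = 5; y_1 = 3.5; z_1 = 3.5; h_1 = 2.5; x_2 = 7.5; y_2 = 5.5; z_2 = 4; x_3 = 1; y_3 = 1; z_3 = 4; w_3 = 2.5; d_3 = 2; x_4 = 3.5; y_4 = 7.5; z_4 = 5; d_4 = 3.5; h_4 = 2.5; x_5 = 7; y_5 = 4; z_5 = 4.5; h_5 = 4.5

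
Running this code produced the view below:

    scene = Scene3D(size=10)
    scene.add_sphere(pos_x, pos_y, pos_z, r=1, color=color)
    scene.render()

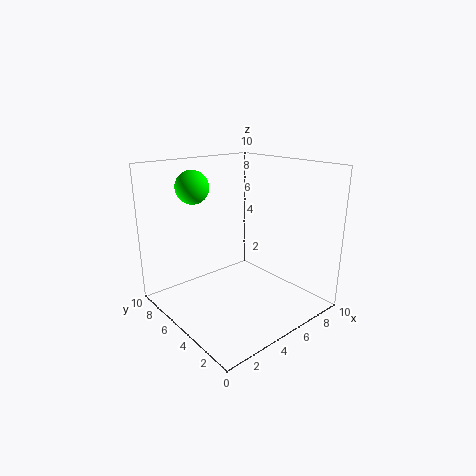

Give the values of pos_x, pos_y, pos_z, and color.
pos_x = 1.5; pos_y = 5; pos_z = 9; color = 'lime'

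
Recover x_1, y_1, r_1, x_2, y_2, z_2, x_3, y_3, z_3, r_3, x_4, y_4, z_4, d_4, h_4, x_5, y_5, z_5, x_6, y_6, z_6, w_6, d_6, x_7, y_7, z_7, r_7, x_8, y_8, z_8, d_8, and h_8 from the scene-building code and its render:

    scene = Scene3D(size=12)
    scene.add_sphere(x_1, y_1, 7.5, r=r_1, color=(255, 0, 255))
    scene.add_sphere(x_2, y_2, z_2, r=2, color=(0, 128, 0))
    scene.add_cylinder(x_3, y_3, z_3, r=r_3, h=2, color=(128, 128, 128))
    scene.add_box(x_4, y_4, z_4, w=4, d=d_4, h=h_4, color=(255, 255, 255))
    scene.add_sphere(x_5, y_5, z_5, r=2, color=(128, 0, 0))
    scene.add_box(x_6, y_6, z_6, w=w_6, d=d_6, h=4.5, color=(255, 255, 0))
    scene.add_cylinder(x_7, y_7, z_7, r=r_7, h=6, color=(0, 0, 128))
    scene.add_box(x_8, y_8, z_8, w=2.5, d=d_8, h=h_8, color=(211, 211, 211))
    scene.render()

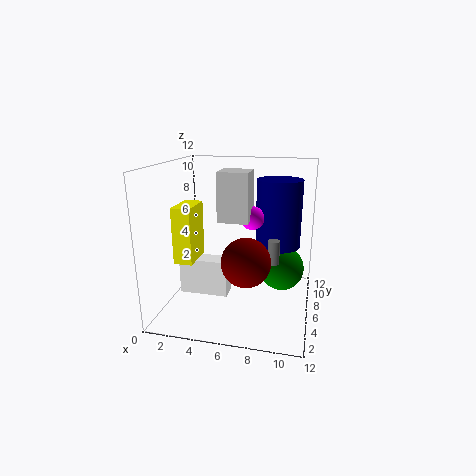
x_1 = 7, y_1 = 7, r_1 = 1, x_2 = 9.5, y_2 = 8.5, z_2 = 2.5, x_3 = 9, y_3 = 6, z_3 = 4, r_3 = 0.5, x_4 = 1.5, y_4 = 4, z_4 = 1.5, d_4 = 1.5, h_4 = 3, x_5 = 7, y_5 = 4.5, z_5 = 4.5, x_6 = 1.5, y_6 = 3, z_6 = 4.5, w_6 = 1.5, d_6 = 3, x_7 = 9, y_7 = 9, z_7 = 4.5, r_7 = 2, x_8 = 4.5, y_8 = 5, z_8 = 7.5, d_8 = 2.5, h_8 = 4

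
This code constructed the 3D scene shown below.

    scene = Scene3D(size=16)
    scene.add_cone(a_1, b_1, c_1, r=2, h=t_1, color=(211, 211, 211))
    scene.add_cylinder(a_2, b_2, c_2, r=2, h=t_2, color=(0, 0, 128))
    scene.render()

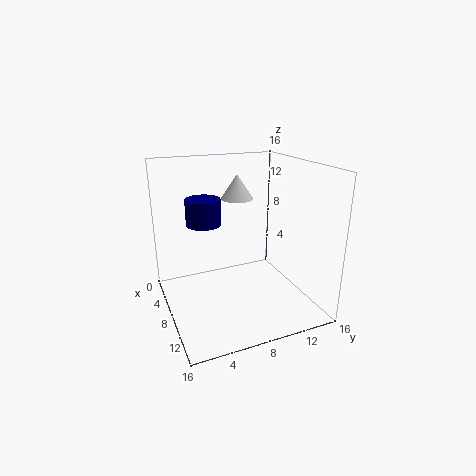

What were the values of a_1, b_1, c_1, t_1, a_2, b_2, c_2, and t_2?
a_1 = 3
b_1 = 10
c_1 = 11
t_1 = 3
a_2 = 5
b_2 = 5
c_2 = 9
t_2 = 3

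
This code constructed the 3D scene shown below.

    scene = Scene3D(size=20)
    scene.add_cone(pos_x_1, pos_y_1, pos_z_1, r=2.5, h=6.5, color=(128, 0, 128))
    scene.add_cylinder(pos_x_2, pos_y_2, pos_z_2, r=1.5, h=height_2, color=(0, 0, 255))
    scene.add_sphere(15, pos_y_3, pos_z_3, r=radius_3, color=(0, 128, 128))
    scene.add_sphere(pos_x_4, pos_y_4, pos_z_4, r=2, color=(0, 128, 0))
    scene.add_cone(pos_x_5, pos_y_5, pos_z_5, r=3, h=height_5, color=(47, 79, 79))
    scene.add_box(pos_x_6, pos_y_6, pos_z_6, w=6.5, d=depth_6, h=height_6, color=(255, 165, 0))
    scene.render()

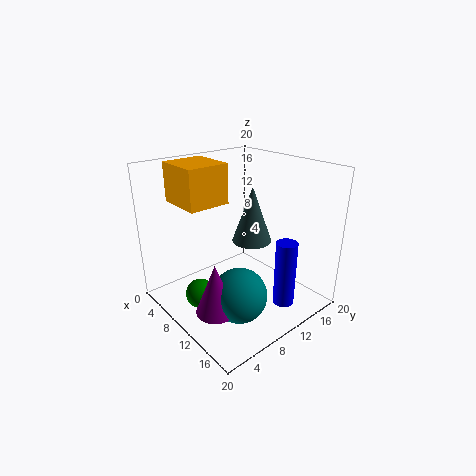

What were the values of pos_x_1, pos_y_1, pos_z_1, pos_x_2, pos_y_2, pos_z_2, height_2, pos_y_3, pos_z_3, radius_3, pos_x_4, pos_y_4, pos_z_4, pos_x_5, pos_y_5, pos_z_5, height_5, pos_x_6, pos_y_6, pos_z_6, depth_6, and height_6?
pos_x_1 = 14
pos_y_1 = 3
pos_z_1 = 3.5
pos_x_2 = 15.5
pos_y_2 = 14
pos_z_2 = 0.5
height_2 = 9.5
pos_y_3 = 6
pos_z_3 = 5
radius_3 = 3.5
pos_x_4 = 9
pos_y_4 = 4
pos_z_4 = 3
pos_x_5 = 8
pos_y_5 = 14.5
pos_z_5 = 7.5
height_5 = 8.5
pos_x_6 = 1.5
pos_y_6 = 4
pos_z_6 = 14.5
depth_6 = 6
height_6 = 5.5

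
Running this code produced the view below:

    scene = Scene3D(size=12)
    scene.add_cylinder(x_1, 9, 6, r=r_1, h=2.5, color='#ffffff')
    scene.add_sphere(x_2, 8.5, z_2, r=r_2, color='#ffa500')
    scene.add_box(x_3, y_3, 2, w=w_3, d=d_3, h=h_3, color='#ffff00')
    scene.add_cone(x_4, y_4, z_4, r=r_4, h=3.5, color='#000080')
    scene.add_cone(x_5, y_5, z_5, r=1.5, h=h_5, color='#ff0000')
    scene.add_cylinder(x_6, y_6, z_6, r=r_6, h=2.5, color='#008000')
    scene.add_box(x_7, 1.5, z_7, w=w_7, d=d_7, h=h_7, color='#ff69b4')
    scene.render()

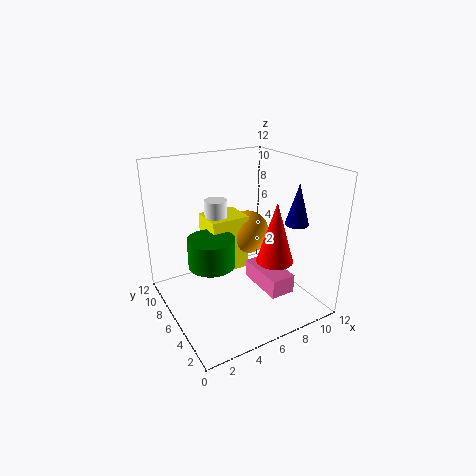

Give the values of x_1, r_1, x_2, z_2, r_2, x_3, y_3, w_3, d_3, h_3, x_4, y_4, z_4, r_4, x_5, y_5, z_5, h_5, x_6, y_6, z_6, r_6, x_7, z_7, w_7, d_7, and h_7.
x_1 = 5.5, r_1 = 1, x_2 = 8.5, z_2 = 5, r_2 = 2, x_3 = 4.5, y_3 = 7.5, w_3 = 3.5, d_3 = 3, h_3 = 5, x_4 = 10.5, y_4 = 4, z_4 = 7, r_4 = 1, x_5 = 8, y_5 = 3.5, z_5 = 4.5, h_5 = 5, x_6 = 4, y_6 = 7, z_6 = 3.5, r_6 = 2, x_7 = 6.5, z_7 = 2.5, w_7 = 2, d_7 = 4, h_7 = 1.5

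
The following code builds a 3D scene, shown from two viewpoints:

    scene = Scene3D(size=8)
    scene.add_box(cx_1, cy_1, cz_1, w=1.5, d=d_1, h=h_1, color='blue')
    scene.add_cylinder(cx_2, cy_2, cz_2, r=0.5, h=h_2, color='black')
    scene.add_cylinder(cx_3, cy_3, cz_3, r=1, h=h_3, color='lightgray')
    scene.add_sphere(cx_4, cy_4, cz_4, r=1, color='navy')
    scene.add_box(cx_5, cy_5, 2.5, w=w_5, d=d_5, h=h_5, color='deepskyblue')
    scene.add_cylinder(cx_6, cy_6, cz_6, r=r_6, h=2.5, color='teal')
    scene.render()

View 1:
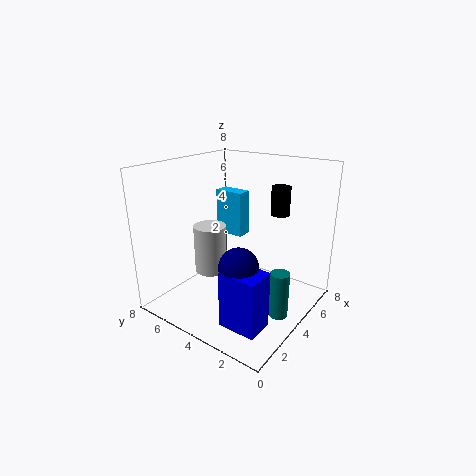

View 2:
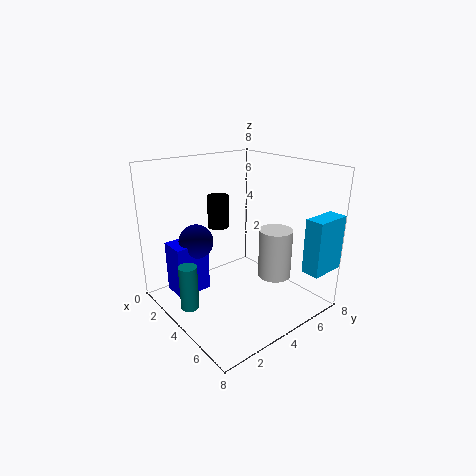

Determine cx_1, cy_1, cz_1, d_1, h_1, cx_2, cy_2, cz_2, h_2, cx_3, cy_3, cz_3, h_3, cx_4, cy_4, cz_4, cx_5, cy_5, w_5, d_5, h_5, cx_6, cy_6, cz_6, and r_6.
cx_1 = 1; cy_1 = 1; cz_1 = 0.5; d_1 = 2; h_1 = 3; cx_2 = 5; cy_2 = 2; cz_2 = 5.5; h_2 = 1.5; cx_3 = 4.5; cy_3 = 6.5; cz_3 = 1; h_3 = 3; cx_4 = 2; cy_4 = 2.5; cz_4 = 3.5; cx_5 = 7; cy_5 = 6; w_5 = 1; d_5 = 2; h_5 = 3; cx_6 = 3.5; cy_6 = 1; cz_6 = 0.5; r_6 = 0.5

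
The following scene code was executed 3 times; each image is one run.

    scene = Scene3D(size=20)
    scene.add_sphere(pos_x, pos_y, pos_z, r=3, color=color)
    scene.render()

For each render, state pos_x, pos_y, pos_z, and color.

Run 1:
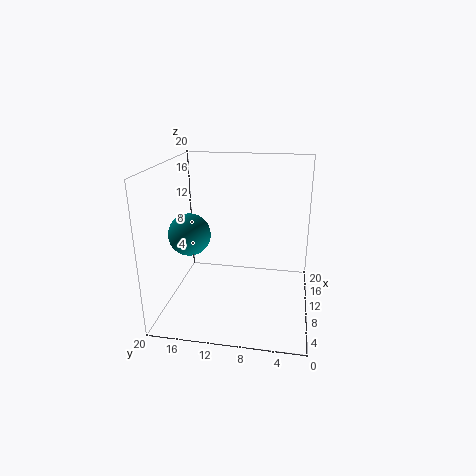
pos_x = 10, pos_y = 17, pos_z = 10, color = 'teal'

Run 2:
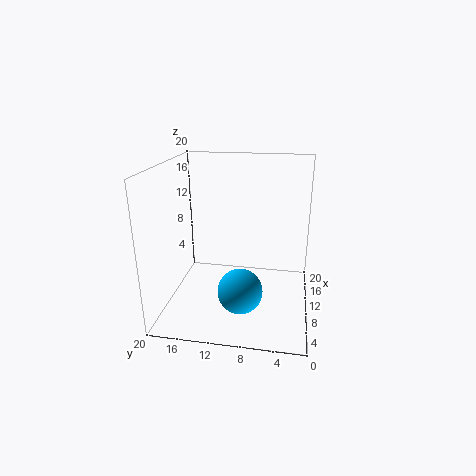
pos_x = 6, pos_y = 9, pos_z = 4, color = 'deepskyblue'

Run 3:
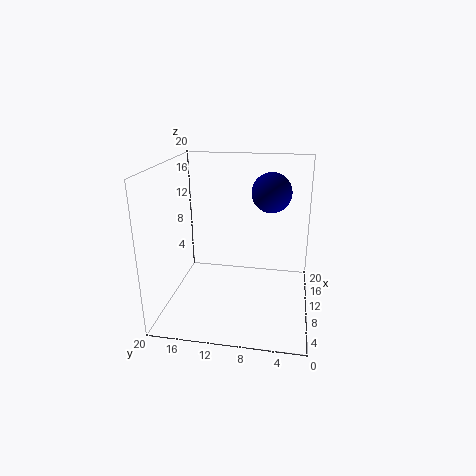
pos_x = 16, pos_y = 6, pos_z = 15, color = 'navy'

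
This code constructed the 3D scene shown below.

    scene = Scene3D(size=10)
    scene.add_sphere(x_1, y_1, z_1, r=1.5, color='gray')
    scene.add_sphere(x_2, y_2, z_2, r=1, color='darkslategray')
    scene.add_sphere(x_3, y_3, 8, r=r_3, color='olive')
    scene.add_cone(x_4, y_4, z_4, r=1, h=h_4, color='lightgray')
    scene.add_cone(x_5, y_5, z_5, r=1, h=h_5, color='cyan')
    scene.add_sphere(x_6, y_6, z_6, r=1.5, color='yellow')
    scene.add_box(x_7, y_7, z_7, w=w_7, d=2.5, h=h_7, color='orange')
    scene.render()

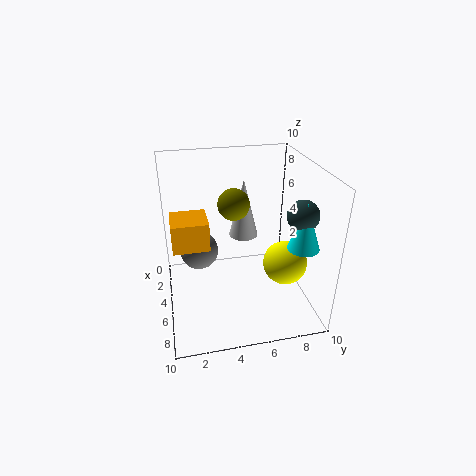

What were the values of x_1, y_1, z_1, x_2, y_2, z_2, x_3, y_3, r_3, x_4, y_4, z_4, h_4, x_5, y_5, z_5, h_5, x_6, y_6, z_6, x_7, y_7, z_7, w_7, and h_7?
x_1 = 2
y_1 = 2.5
z_1 = 2.5
x_2 = 7.5
y_2 = 8.5
z_2 = 7.5
x_3 = 6
y_3 = 4.5
r_3 = 1
x_4 = 4.5
y_4 = 5.5
z_4 = 5
h_4 = 4
x_5 = 8
y_5 = 8.5
z_5 = 5.5
h_5 = 3
x_6 = 6.5
y_6 = 8
z_6 = 3.5
x_7 = 3
y_7 = 0.5
z_7 = 4.5
w_7 = 2.5
h_7 = 2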